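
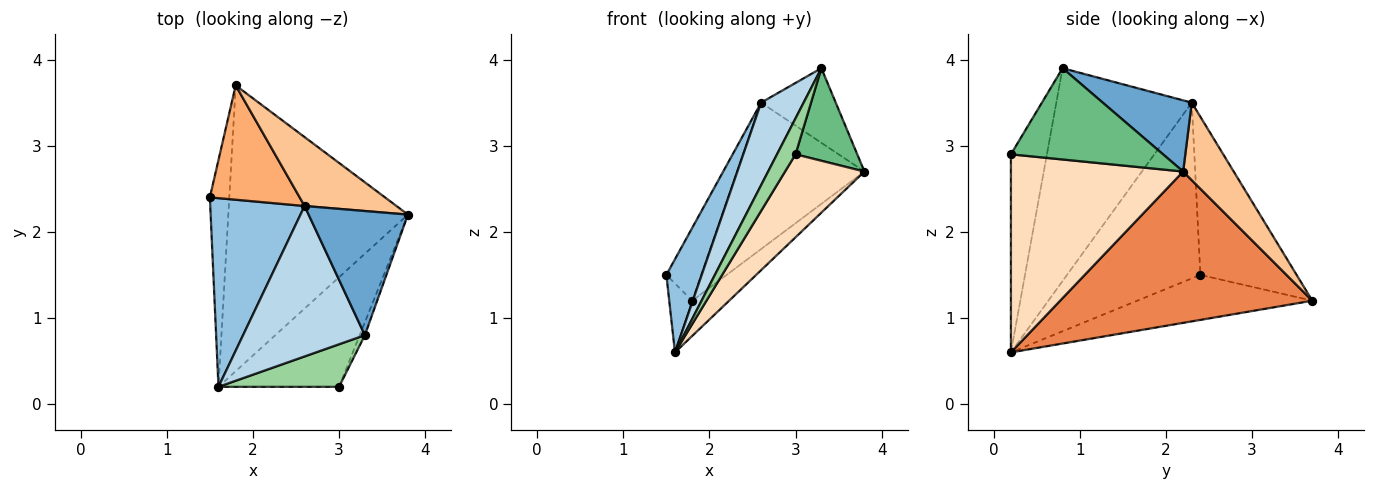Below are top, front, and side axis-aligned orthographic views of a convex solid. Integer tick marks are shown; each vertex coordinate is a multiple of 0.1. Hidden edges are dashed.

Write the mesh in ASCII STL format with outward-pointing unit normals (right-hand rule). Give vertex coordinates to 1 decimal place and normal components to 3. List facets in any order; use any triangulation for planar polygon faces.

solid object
 facet normal 0.523 0.439 0.730
  outer loop
   vertex 2.6 2.3 3.5
   vertex 3.3 0.8 3.9
   vertex 3.8 2.2 2.7
  endloop
 endfacet
 facet normal -0.858 -0.227 0.461
  outer loop
   vertex 2.6 2.3 3.5
   vertex 1.5 2.4 1.5
   vertex 1.6 0.2 0.6
  endloop
 endfacet
 facet normal -0.837 -0.263 0.479
  outer loop
   vertex 2.6 2.3 3.5
   vertex 1.6 0.2 0.6
   vertex 3.3 0.8 3.9
  endloop
 endfacet
 facet normal -0.912 0.120 -0.393
  outer loop
   vertex 1.8 3.7 1.2
   vertex 1.6 0.2 0.6
   vertex 1.5 2.4 1.5
  endloop
 endfacet
 facet normal 0.641 0.094 -0.761
  outer loop
   vertex 1.8 3.7 1.2
   vertex 3.8 2.2 2.7
   vertex 1.6 0.2 0.6
  endloop
 endfacet
 facet normal -0.829 0.300 0.471
  outer loop
   vertex 1.8 3.7 1.2
   vertex 1.5 2.4 1.5
   vertex 2.6 2.3 3.5
  endloop
 endfacet
 facet normal 0.338 0.852 0.401
  outer loop
   vertex 1.8 3.7 1.2
   vertex 2.6 2.3 3.5
   vertex 3.8 2.2 2.7
  endloop
 endfacet
 facet normal 0.795 -0.366 -0.484
  outer loop
   vertex 3.0 0.2 2.9
   vertex 1.6 0.2 0.6
   vertex 3.8 2.2 2.7
  endloop
 endfacet
 facet normal 0.925 -0.375 -0.052
  outer loop
   vertex 3.0 0.2 2.9
   vertex 3.8 2.2 2.7
   vertex 3.3 0.8 3.9
  endloop
 endfacet
 facet normal -0.782 -0.402 0.476
  outer loop
   vertex 3.0 0.2 2.9
   vertex 3.3 0.8 3.9
   vertex 1.6 0.2 0.6
  endloop
 endfacet
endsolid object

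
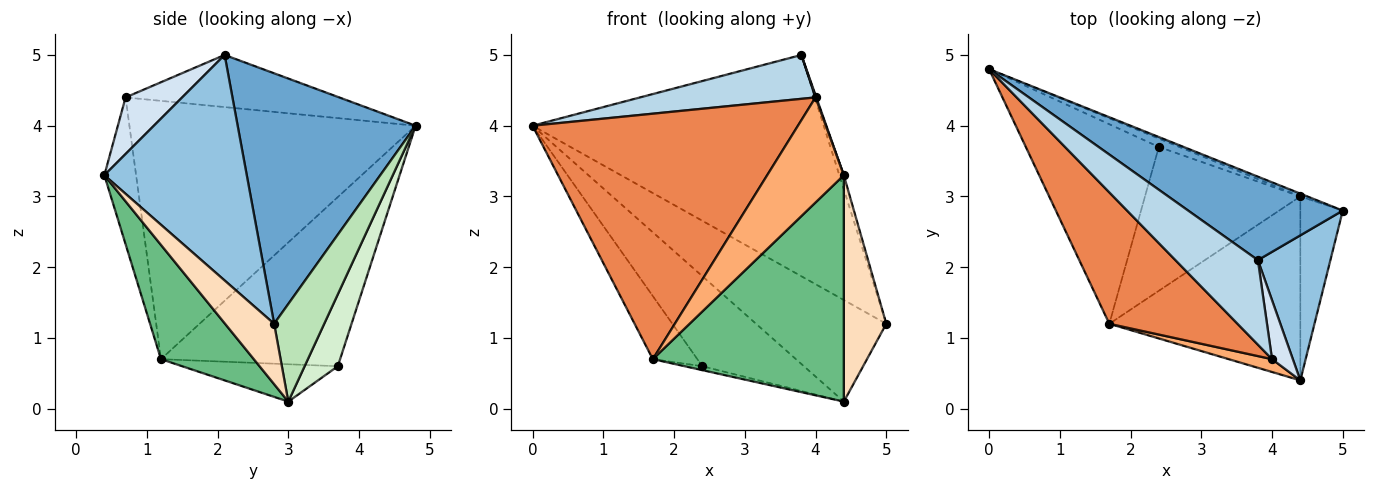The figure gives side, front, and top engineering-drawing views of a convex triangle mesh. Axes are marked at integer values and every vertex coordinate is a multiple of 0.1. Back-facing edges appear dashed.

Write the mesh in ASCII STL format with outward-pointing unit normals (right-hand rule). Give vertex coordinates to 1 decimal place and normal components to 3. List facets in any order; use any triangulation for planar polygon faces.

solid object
 facet normal 0.496 0.812 0.306
  outer loop
   vertex 3.8 2.1 5.0
   vertex 5.0 2.8 1.2
   vertex 0.0 4.8 4.0
  endloop
 endfacet
 facet normal 0.952 0.030 0.306
  outer loop
   vertex 3.8 2.1 5.0
   vertex 4.4 0.4 3.3
   vertex 5.0 2.8 1.2
  endloop
 endfacet
 facet normal -0.489 -0.402 0.774
  outer loop
   vertex 4.0 0.7 4.4
   vertex 3.8 2.1 5.0
   vertex 0.0 4.8 4.0
  endloop
 endfacet
 facet normal 0.938 -0.014 0.345
  outer loop
   vertex 4.0 0.7 4.4
   vertex 4.4 0.4 3.3
   vertex 3.8 2.1 5.0
  endloop
 endfacet
 facet normal -0.689 -0.639 0.342
  outer loop
   vertex 4.0 0.7 4.4
   vertex 0.0 4.8 4.0
   vertex 1.7 1.2 0.7
  endloop
 endfacet
 facet normal -0.380 -0.918 0.112
  outer loop
   vertex 4.0 0.7 4.4
   vertex 1.7 1.2 0.7
   vertex 4.4 0.4 3.3
  endloop
 endfacet
 facet normal -0.772 0.192 -0.607
  outer loop
   vertex 2.4 3.7 0.6
   vertex 1.7 1.2 0.7
   vertex 0.0 4.8 4.0
  endloop
 endfacet
 facet normal 0.668 -0.578 -0.469
  outer loop
   vertex 4.4 3.0 0.1
   vertex 5.0 2.8 1.2
   vertex 4.4 0.4 3.3
  endloop
 endfacet
 facet normal 0.353 -0.726 -0.590
  outer loop
   vertex 4.4 3.0 0.1
   vertex 4.4 0.4 3.3
   vertex 1.7 1.2 0.7
  endloop
 endfacet
 facet normal -0.234 0.027 -0.972
  outer loop
   vertex 4.4 3.0 0.1
   vertex 1.7 1.2 0.7
   vertex 2.4 3.7 0.6
  endloop
 endfacet
 facet normal 0.359 0.933 -0.026
  outer loop
   vertex 4.4 3.0 0.1
   vertex 0.0 4.8 4.0
   vertex 5.0 2.8 1.2
  endloop
 endfacet
 facet normal 0.309 0.947 -0.088
  outer loop
   vertex 4.4 3.0 0.1
   vertex 2.4 3.7 0.6
   vertex 0.0 4.8 4.0
  endloop
 endfacet
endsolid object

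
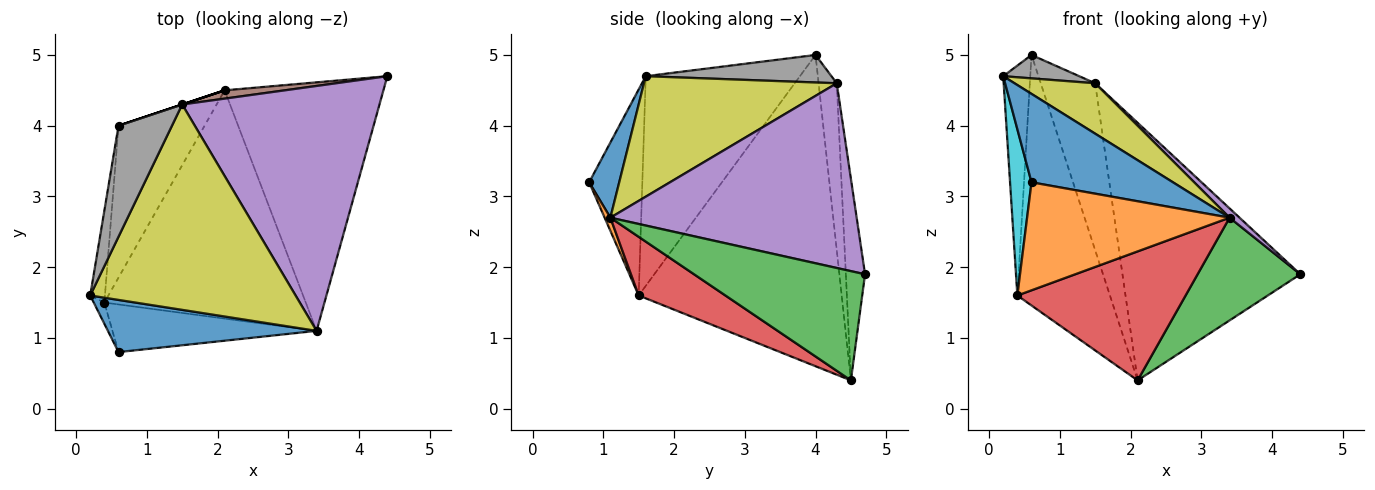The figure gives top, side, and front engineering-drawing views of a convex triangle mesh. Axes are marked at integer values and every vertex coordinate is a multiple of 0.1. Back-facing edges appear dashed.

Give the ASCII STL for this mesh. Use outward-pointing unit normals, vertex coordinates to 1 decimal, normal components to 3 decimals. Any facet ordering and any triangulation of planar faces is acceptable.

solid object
 facet normal -0.983 0.172 -0.069
  outer loop
   vertex 0.4 1.5 1.6
   vertex 0.2 1.6 4.7
   vertex 0.6 4.0 5.0
  endloop
 endfacet
 facet normal -0.882 0.402 -0.244
  outer loop
   vertex 0.4 1.5 1.6
   vertex 0.6 4.0 5.0
   vertex 2.1 4.5 0.4
  endloop
 endfacet
 facet normal 0.537 -0.322 -0.780
  outer loop
   vertex 3.4 1.1 2.7
   vertex 2.1 4.5 0.4
   vertex 4.4 4.7 1.9
  endloop
 endfacet
 facet normal 0.246 -0.477 -0.844
  outer loop
   vertex 3.4 1.1 2.7
   vertex 0.4 1.5 1.6
   vertex 2.1 4.5 0.4
  endloop
 endfacet
 facet normal 0.683 -0.028 0.730
  outer loop
   vertex 1.5 4.3 4.6
   vertex 3.4 1.1 2.7
   vertex 4.4 4.7 1.9
  endloop
 endfacet
 facet normal -0.107 0.994 0.032
  outer loop
   vertex 1.5 4.3 4.6
   vertex 4.4 4.7 1.9
   vertex 2.1 4.5 0.4
  endloop
 endfacet
 facet normal -0.316 0.949 0.000
  outer loop
   vertex 1.5 4.3 4.6
   vertex 2.1 4.5 0.4
   vertex 0.6 4.0 5.0
  endloop
 endfacet
 facet normal 0.450 -0.184 0.874
  outer loop
   vertex 1.5 4.3 4.6
   vertex 0.6 4.0 5.0
   vertex 0.2 1.6 4.7
  endloop
 endfacet
 facet normal 0.495 -0.207 0.844
  outer loop
   vertex 1.5 4.3 4.6
   vertex 0.2 1.6 4.7
   vertex 3.4 1.1 2.7
  endloop
 endfacet
 facet normal -0.926 -0.374 -0.048
  outer loop
   vertex 0.6 0.8 3.2
   vertex 0.2 1.6 4.7
   vertex 0.4 1.5 1.6
  endloop
 endfacet
 facet normal 0.180 -0.847 0.500
  outer loop
   vertex 0.6 0.8 3.2
   vertex 3.4 1.1 2.7
   vertex 0.2 1.6 4.7
  endloop
 endfacet
 facet normal 0.026 -0.915 -0.403
  outer loop
   vertex 0.6 0.8 3.2
   vertex 0.4 1.5 1.6
   vertex 3.4 1.1 2.7
  endloop
 endfacet
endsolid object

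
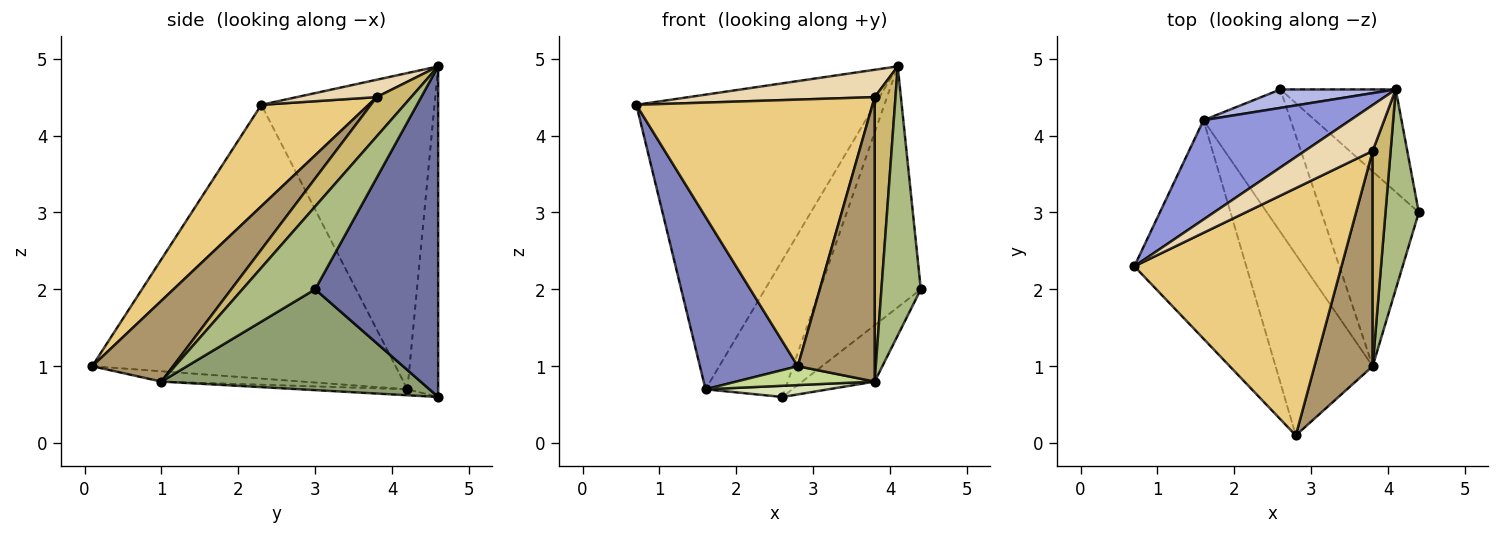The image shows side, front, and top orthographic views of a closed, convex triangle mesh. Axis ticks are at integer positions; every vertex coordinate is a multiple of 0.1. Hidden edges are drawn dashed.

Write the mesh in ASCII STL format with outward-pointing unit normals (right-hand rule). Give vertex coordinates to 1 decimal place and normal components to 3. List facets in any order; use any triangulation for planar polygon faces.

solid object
 facet normal 0.747 0.612 -0.260
  outer loop
   vertex 4.1 4.6 4.9
   vertex 4.4 3.0 2.0
   vertex 2.6 4.6 0.6
  endloop
 endfacet
 facet normal -0.887 -0.286 -0.363
  outer loop
   vertex 1.6 4.2 0.7
   vertex 2.8 0.1 1.0
   vertex 0.7 2.3 4.4
  endloop
 endfacet
 facet normal -0.567 0.781 0.263
  outer loop
   vertex 1.6 4.2 0.7
   vertex 0.7 2.3 4.4
   vertex 4.1 4.6 4.9
  endloop
 endfacet
 facet normal -0.358 0.925 0.125
  outer loop
   vertex 1.6 4.2 0.7
   vertex 4.1 4.6 4.9
   vertex 2.6 4.6 0.6
  endloop
 endfacet
 facet normal 0.705 0.197 -0.681
  outer loop
   vertex 3.8 1.0 0.8
   vertex 2.6 4.6 0.6
   vertex 4.4 3.0 2.0
  endloop
 endfacet
 facet normal 0.829 -0.449 0.333
  outer loop
   vertex 3.8 1.0 0.8
   vertex 4.4 3.0 2.0
   vertex 4.1 4.6 4.9
  endloop
 endfacet
 facet normal -0.105 -0.103 -0.989
  outer loop
   vertex 3.8 1.0 0.8
   vertex 2.8 0.1 1.0
   vertex 1.6 4.2 0.7
  endloop
 endfacet
 facet normal -0.068 -0.078 -0.995
  outer loop
   vertex 3.8 1.0 0.8
   vertex 1.6 4.2 0.7
   vertex 2.6 4.6 0.6
  endloop
 endfacet
 facet normal 0.642 -0.611 0.462
  outer loop
   vertex 3.8 3.8 4.5
   vertex 2.8 0.1 1.0
   vertex 3.8 1.0 0.8
  endloop
 endfacet
 facet normal 0.797 -0.481 0.364
  outer loop
   vertex 3.8 3.8 4.5
   vertex 3.8 1.0 0.8
   vertex 4.1 4.6 4.9
  endloop
 endfacet
 facet normal 0.316 -0.696 0.645
  outer loop
   vertex 3.8 3.8 4.5
   vertex 0.7 2.3 4.4
   vertex 2.8 0.1 1.0
  endloop
 endfacet
 facet normal 0.215 -0.500 0.839
  outer loop
   vertex 3.8 3.8 4.5
   vertex 4.1 4.6 4.9
   vertex 0.7 2.3 4.4
  endloop
 endfacet
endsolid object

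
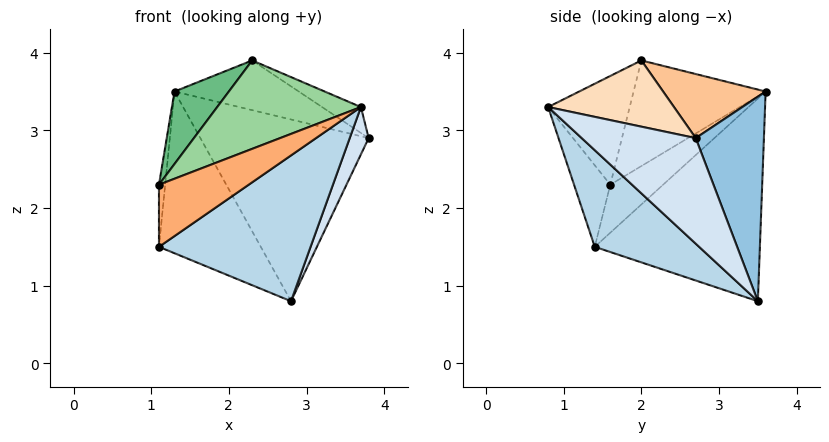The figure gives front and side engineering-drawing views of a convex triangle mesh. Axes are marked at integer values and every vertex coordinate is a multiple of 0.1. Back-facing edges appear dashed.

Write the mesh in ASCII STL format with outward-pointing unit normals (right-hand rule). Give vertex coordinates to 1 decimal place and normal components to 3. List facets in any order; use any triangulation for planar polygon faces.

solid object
 facet normal -0.764 0.471 -0.442
  outer loop
   vertex 2.8 3.5 0.8
   vertex 1.1 1.4 1.5
   vertex 1.3 3.6 3.5
  endloop
 endfacet
 facet normal 0.370 0.913 0.172
  outer loop
   vertex 2.8 3.5 0.8
   vertex 1.3 3.6 3.5
   vertex 3.8 2.7 2.9
  endloop
 endfacet
 facet normal 0.383 -0.556 -0.738
  outer loop
   vertex 3.7 0.8 3.3
   vertex 1.1 1.4 1.5
   vertex 2.8 3.5 0.8
  endloop
 endfacet
 facet normal 0.871 -0.145 -0.470
  outer loop
   vertex 3.7 0.8 3.3
   vertex 2.8 3.5 0.8
   vertex 3.8 2.7 2.9
  endloop
 endfacet
 facet normal -0.993 0.117 -0.029
  outer loop
   vertex 1.1 1.6 2.3
   vertex 1.3 3.6 3.5
   vertex 1.1 1.4 1.5
  endloop
 endfacet
 facet normal -0.365 -0.903 0.226
  outer loop
   vertex 1.1 1.6 2.3
   vertex 1.1 1.4 1.5
   vertex 3.7 0.8 3.3
  endloop
 endfacet
 facet normal 0.354 0.429 0.831
  outer loop
   vertex 2.3 2.0 3.9
   vertex 3.8 2.7 2.9
   vertex 1.3 3.6 3.5
  endloop
 endfacet
 facet normal 0.498 0.154 0.854
  outer loop
   vertex 2.3 2.0 3.9
   vertex 3.7 0.8 3.3
   vertex 3.8 2.7 2.9
  endloop
 endfacet
 facet normal -0.726 -0.299 0.619
  outer loop
   vertex 2.3 2.0 3.9
   vertex 1.3 3.6 3.5
   vertex 1.1 1.6 2.3
  endloop
 endfacet
 facet normal -0.426 -0.750 0.507
  outer loop
   vertex 2.3 2.0 3.9
   vertex 1.1 1.6 2.3
   vertex 3.7 0.8 3.3
  endloop
 endfacet
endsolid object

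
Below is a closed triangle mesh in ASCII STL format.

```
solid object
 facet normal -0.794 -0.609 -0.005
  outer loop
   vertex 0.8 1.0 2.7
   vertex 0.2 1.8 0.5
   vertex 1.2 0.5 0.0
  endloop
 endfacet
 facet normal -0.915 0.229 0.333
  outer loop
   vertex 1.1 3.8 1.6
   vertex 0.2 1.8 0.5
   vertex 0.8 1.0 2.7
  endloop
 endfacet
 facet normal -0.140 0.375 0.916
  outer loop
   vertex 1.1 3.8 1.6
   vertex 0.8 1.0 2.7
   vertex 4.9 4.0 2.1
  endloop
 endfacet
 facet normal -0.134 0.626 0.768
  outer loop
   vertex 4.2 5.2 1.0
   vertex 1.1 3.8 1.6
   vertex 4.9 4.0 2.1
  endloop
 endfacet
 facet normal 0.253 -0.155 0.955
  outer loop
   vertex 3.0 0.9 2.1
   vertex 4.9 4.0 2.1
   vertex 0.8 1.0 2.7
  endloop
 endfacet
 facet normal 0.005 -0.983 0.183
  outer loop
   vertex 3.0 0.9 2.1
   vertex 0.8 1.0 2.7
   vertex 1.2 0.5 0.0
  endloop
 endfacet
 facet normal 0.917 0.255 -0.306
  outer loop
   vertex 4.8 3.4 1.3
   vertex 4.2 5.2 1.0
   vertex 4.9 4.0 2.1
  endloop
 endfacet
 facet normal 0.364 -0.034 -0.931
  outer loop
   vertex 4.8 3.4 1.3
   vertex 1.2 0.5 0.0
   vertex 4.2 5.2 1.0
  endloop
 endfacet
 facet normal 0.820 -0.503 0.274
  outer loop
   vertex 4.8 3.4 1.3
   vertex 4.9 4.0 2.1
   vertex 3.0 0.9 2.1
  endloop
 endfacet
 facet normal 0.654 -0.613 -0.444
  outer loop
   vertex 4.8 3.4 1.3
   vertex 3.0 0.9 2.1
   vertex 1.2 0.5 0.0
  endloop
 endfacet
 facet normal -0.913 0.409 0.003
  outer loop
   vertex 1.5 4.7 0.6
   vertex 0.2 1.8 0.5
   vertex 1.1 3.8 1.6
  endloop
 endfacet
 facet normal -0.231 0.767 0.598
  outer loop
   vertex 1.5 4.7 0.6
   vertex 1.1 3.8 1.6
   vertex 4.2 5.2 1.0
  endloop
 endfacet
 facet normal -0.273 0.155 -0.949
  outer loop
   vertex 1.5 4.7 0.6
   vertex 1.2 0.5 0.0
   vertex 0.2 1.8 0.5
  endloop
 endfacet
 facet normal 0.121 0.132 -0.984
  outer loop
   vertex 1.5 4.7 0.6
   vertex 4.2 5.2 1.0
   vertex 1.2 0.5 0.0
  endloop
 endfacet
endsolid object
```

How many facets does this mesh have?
14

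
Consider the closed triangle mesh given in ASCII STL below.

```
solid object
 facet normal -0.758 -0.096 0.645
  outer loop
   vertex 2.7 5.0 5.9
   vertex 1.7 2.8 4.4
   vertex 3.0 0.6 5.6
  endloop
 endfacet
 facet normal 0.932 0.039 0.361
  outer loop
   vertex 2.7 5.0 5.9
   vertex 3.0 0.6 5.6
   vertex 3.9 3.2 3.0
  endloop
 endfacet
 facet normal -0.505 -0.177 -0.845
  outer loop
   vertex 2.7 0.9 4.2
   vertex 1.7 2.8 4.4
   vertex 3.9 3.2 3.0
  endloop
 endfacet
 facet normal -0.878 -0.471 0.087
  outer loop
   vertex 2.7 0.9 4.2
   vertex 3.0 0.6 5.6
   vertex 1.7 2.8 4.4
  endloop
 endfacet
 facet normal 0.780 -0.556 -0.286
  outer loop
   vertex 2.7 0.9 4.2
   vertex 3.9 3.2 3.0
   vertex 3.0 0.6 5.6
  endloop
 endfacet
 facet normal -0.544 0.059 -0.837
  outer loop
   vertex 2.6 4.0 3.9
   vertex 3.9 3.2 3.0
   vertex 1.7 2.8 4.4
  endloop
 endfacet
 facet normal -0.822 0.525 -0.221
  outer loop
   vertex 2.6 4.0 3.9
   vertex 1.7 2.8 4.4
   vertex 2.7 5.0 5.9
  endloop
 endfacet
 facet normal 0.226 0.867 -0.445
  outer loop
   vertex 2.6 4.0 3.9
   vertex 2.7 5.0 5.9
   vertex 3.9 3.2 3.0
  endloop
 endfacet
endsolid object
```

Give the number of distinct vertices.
6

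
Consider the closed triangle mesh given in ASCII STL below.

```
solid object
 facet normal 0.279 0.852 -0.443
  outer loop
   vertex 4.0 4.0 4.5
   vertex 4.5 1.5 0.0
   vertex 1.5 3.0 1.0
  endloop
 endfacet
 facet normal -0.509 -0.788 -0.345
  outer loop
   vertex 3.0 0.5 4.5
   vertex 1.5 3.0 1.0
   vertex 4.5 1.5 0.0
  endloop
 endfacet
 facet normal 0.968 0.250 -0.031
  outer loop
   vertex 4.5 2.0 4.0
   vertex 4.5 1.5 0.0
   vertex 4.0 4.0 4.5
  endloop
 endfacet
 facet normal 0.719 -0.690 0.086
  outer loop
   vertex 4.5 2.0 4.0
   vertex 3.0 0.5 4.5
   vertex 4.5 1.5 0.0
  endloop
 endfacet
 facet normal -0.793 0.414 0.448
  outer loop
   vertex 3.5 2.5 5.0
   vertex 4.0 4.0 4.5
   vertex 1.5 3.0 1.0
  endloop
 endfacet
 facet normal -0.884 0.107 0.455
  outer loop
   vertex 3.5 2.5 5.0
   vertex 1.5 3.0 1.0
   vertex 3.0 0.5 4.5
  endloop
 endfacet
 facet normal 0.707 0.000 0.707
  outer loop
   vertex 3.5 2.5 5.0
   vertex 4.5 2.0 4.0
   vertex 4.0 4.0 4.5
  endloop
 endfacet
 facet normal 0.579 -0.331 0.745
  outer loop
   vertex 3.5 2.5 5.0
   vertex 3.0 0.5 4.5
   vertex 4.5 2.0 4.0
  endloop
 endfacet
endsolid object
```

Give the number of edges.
12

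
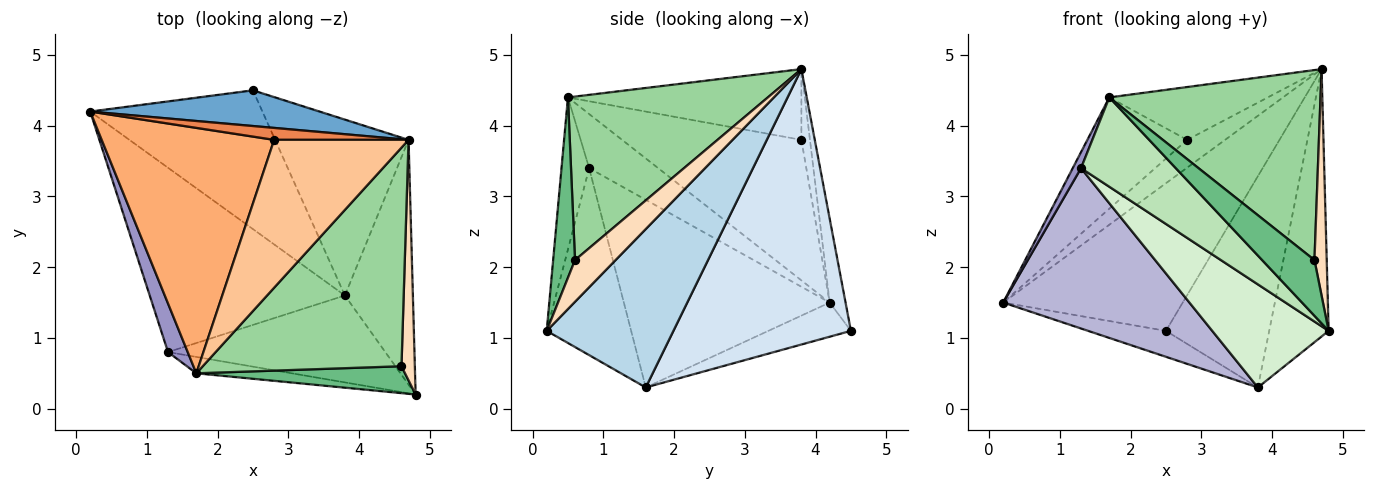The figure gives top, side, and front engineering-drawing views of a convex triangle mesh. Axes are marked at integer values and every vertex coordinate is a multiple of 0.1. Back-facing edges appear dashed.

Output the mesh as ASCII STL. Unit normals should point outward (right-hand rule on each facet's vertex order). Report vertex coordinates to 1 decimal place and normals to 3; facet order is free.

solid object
 facet normal -0.086 0.968 0.234
  outer loop
   vertex 2.5 4.5 1.1
   vertex 0.2 4.2 1.5
   vertex 4.7 3.8 4.8
  endloop
 endfacet
 facet normal -0.191 0.180 -0.965
  outer loop
   vertex 3.8 1.6 0.3
   vertex 0.2 4.2 1.5
   vertex 2.5 4.5 1.1
  endloop
 endfacet
 facet normal 0.844 0.396 -0.362
  outer loop
   vertex 3.8 1.6 0.3
   vertex 4.7 3.8 4.8
   vertex 4.8 0.2 1.1
  endloop
 endfacet
 facet normal 0.797 0.464 -0.386
  outer loop
   vertex 3.8 1.6 0.3
   vertex 2.5 4.5 1.1
   vertex 4.7 3.8 4.8
  endloop
 endfacet
 facet normal -0.203 0.900 0.386
  outer loop
   vertex 2.8 3.8 3.8
   vertex 4.7 3.8 4.8
   vertex 0.2 4.2 1.5
  endloop
 endfacet
 facet normal -0.596 0.332 0.731
  outer loop
   vertex 2.8 3.8 3.8
   vertex 0.2 4.2 1.5
   vertex 1.7 0.5 4.4
  endloop
 endfacet
 facet normal -0.444 0.301 0.844
  outer loop
   vertex 2.8 3.8 3.8
   vertex 1.7 0.5 4.4
   vertex 4.7 3.8 4.8
  endloop
 endfacet
 facet normal 0.915 -0.276 0.294
  outer loop
   vertex 4.6 0.6 2.1
   vertex 4.8 0.2 1.1
   vertex 4.7 3.8 4.8
  endloop
 endfacet
 facet normal 0.352 -0.843 0.407
  outer loop
   vertex 4.6 0.6 2.1
   vertex 1.7 0.5 4.4
   vertex 4.8 0.2 1.1
  endloop
 endfacet
 facet normal 0.528 -0.557 0.641
  outer loop
   vertex 4.6 0.6 2.1
   vertex 4.7 3.8 4.8
   vertex 1.7 0.5 4.4
  endloop
 endfacet
 facet normal -0.276 -0.945 -0.173
  outer loop
   vertex 1.3 0.8 3.4
   vertex 4.8 0.2 1.1
   vertex 1.7 0.5 4.4
  endloop
 endfacet
 facet normal -0.485 -0.669 -0.564
  outer loop
   vertex 1.3 0.8 3.4
   vertex 3.8 1.6 0.3
   vertex 4.8 0.2 1.1
  endloop
 endfacet
 facet normal -0.934 -0.112 0.340
  outer loop
   vertex 1.3 0.8 3.4
   vertex 1.7 0.5 4.4
   vertex 0.2 4.2 1.5
  endloop
 endfacet
 facet normal -0.587 -0.531 -0.611
  outer loop
   vertex 1.3 0.8 3.4
   vertex 0.2 4.2 1.5
   vertex 3.8 1.6 0.3
  endloop
 endfacet
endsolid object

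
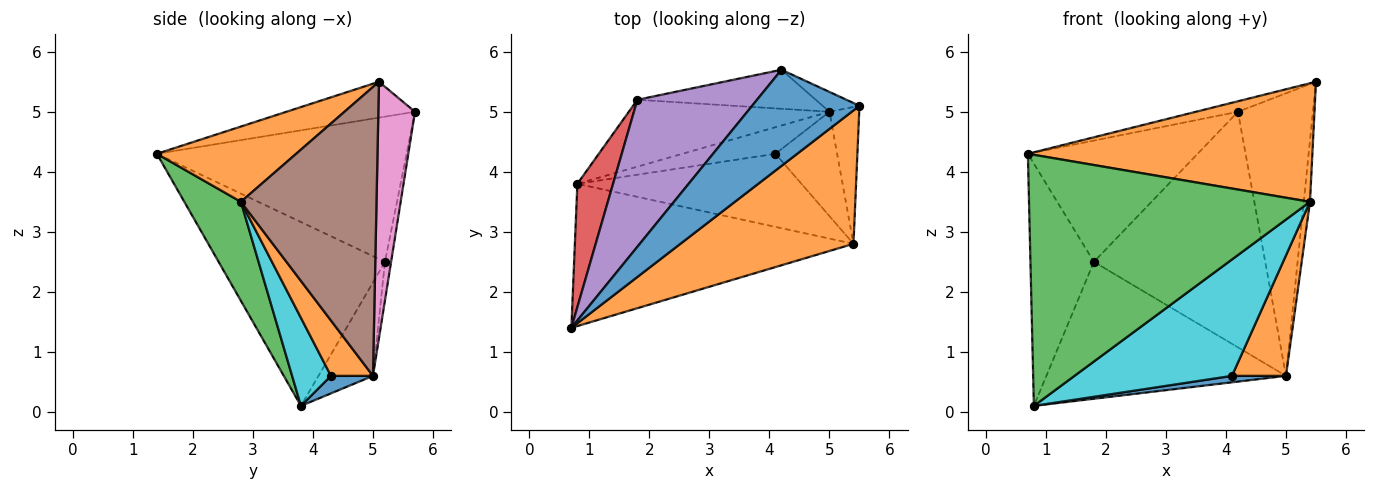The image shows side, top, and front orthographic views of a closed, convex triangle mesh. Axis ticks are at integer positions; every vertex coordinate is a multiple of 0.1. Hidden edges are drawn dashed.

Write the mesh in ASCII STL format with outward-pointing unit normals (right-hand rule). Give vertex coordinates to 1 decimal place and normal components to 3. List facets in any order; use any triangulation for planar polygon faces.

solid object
 facet normal -0.315 0.103 0.943
  outer loop
   vertex 4.2 5.7 5.0
   vertex 0.7 1.4 4.3
   vertex 5.5 5.1 5.5
  endloop
 endfacet
 facet normal 0.309 -0.632 0.711
  outer loop
   vertex 5.4 2.8 3.5
   vertex 5.5 5.1 5.5
   vertex 0.7 1.4 4.3
  endloop
 endfacet
 facet normal 0.173 -0.857 -0.486
  outer loop
   vertex 5.4 2.8 3.5
   vertex 0.7 1.4 4.3
   vertex 0.8 3.8 0.1
  endloop
 endfacet
 facet normal -0.919 0.351 0.178
  outer loop
   vertex 1.8 5.2 2.5
   vertex 0.8 3.8 0.1
   vertex 0.7 1.4 4.3
  endloop
 endfacet
 facet normal -0.683 0.465 0.563
  outer loop
   vertex 1.8 5.2 2.5
   vertex 0.7 1.4 4.3
   vertex 4.2 5.7 5.0
  endloop
 endfacet
 facet normal 0.994 0.046 -0.102
  outer loop
   vertex 5.0 5.0 0.6
   vertex 5.5 5.1 5.5
   vertex 5.4 2.8 3.5
  endloop
 endfacet
 facet normal 0.438 0.897 -0.063
  outer loop
   vertex 5.0 5.0 0.6
   vertex 4.2 5.7 5.0
   vertex 5.5 5.1 5.5
  endloop
 endfacet
 facet normal -0.200 0.880 -0.430
  outer loop
   vertex 5.0 5.0 0.6
   vertex 0.8 3.8 0.1
   vertex 1.8 5.2 2.5
  endloop
 endfacet
 facet normal -0.035 0.986 -0.163
  outer loop
   vertex 5.0 5.0 0.6
   vertex 1.8 5.2 2.5
   vertex 4.2 5.7 5.0
  endloop
 endfacet
 facet normal 0.204 -0.829 -0.520
  outer loop
   vertex 4.1 4.3 0.6
   vertex 5.4 2.8 3.5
   vertex 0.8 3.8 0.1
  endloop
 endfacet
 facet normal 0.180 -0.231 -0.956
  outer loop
   vertex 4.1 4.3 0.6
   vertex 0.8 3.8 0.1
   vertex 5.0 5.0 0.6
  endloop
 endfacet
 facet normal 0.507 -0.652 -0.564
  outer loop
   vertex 4.1 4.3 0.6
   vertex 5.0 5.0 0.6
   vertex 5.4 2.8 3.5
  endloop
 endfacet
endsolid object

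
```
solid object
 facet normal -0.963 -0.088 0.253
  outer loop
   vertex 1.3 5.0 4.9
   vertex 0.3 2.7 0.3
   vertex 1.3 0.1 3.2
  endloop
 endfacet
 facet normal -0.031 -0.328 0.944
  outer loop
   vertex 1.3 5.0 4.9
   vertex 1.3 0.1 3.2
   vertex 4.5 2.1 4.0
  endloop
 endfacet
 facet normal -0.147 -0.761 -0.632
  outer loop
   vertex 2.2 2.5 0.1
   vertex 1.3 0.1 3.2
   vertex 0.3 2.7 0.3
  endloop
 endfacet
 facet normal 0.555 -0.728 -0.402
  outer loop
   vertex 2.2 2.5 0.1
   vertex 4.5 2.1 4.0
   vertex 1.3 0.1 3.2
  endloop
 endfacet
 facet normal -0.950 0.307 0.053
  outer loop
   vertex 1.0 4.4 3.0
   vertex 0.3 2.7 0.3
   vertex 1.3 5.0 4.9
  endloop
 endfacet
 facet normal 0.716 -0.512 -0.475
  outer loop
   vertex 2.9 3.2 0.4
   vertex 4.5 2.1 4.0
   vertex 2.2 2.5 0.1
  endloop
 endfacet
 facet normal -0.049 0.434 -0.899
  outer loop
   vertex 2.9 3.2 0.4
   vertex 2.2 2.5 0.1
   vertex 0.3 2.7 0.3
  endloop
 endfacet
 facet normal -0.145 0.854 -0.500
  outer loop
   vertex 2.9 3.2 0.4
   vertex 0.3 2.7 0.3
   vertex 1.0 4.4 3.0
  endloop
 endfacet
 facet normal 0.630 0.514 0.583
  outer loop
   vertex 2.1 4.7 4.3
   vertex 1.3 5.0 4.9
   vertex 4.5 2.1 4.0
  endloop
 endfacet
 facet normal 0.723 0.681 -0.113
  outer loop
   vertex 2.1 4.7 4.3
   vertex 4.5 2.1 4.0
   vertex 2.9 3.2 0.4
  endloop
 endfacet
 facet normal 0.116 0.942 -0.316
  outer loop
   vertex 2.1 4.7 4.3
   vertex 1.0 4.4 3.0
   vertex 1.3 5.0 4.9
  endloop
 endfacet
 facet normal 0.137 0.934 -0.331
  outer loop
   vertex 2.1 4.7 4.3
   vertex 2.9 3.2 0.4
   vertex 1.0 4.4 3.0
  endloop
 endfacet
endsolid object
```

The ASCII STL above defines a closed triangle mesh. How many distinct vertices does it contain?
8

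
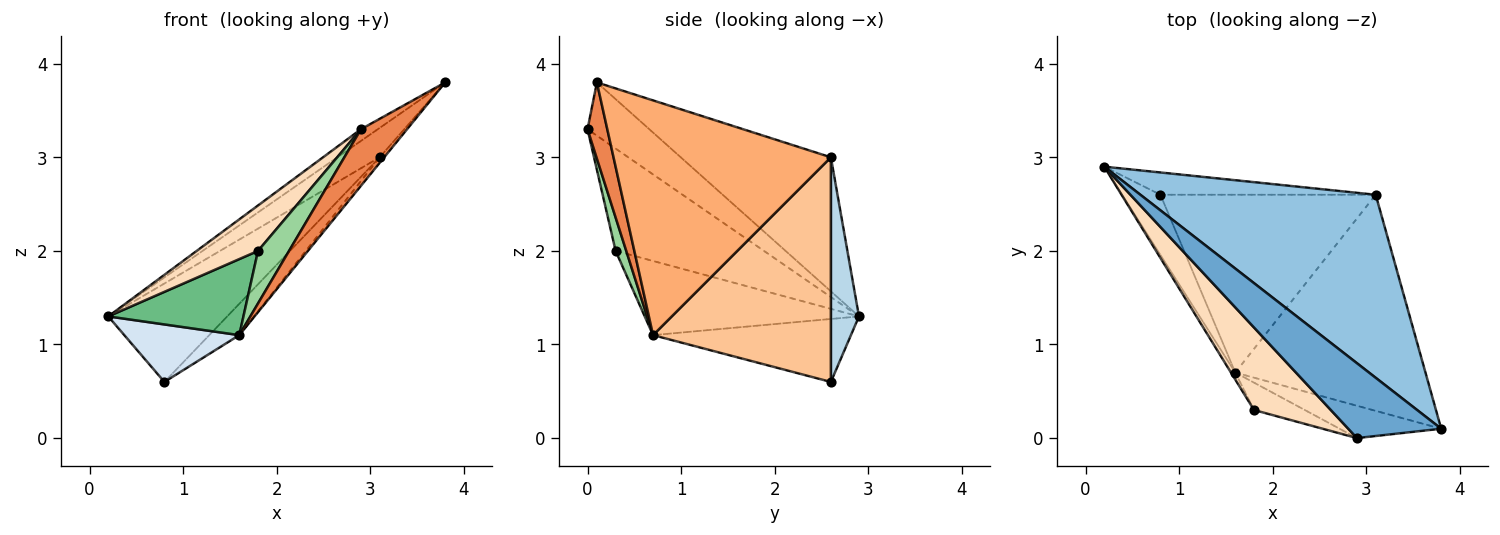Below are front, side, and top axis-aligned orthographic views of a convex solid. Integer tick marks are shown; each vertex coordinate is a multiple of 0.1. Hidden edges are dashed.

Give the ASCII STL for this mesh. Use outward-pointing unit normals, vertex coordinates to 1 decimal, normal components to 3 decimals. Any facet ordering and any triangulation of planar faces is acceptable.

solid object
 facet normal -0.493 0.134 0.860
  outer loop
   vertex 2.9 0.0 3.3
   vertex 3.8 0.1 3.8
   vertex 0.2 2.9 1.3
  endloop
 endfacet
 facet normal -0.490 0.138 0.861
  outer loop
   vertex 3.1 2.6 3.0
   vertex 0.2 2.9 1.3
   vertex 3.8 0.1 3.8
  endloop
 endfacet
 facet normal 0.224 0.950 -0.215
  outer loop
   vertex 3.1 2.6 3.0
   vertex 0.8 2.6 0.6
   vertex 0.2 2.9 1.3
  endloop
 endfacet
 facet normal -0.765 -0.445 -0.465
  outer loop
   vertex 1.6 0.7 1.1
   vertex 0.2 2.9 1.3
   vertex 0.8 2.6 0.6
  endloop
 endfacet
 facet normal 0.349 -0.814 -0.465
  outer loop
   vertex 1.6 0.7 1.1
   vertex 3.8 0.1 3.8
   vertex 2.9 0.0 3.3
  endloop
 endfacet
 facet normal 0.777 0.016 -0.629
  outer loop
   vertex 1.6 0.7 1.1
   vertex 3.1 2.6 3.0
   vertex 3.8 0.1 3.8
  endloop
 endfacet
 facet normal 0.717 0.121 -0.687
  outer loop
   vertex 1.6 0.7 1.1
   vertex 0.8 2.6 0.6
   vertex 3.1 2.6 3.0
  endloop
 endfacet
 facet normal -0.759 -0.314 0.570
  outer loop
   vertex 1.8 0.3 2.0
   vertex 2.9 0.0 3.3
   vertex 0.2 2.9 1.3
  endloop
 endfacet
 facet normal -0.845 -0.533 -0.049
  outer loop
   vertex 1.8 0.3 2.0
   vertex 0.2 2.9 1.3
   vertex 1.6 0.7 1.1
  endloop
 endfacet
 facet normal 0.291 -0.849 -0.442
  outer loop
   vertex 1.8 0.3 2.0
   vertex 1.6 0.7 1.1
   vertex 2.9 0.0 3.3
  endloop
 endfacet
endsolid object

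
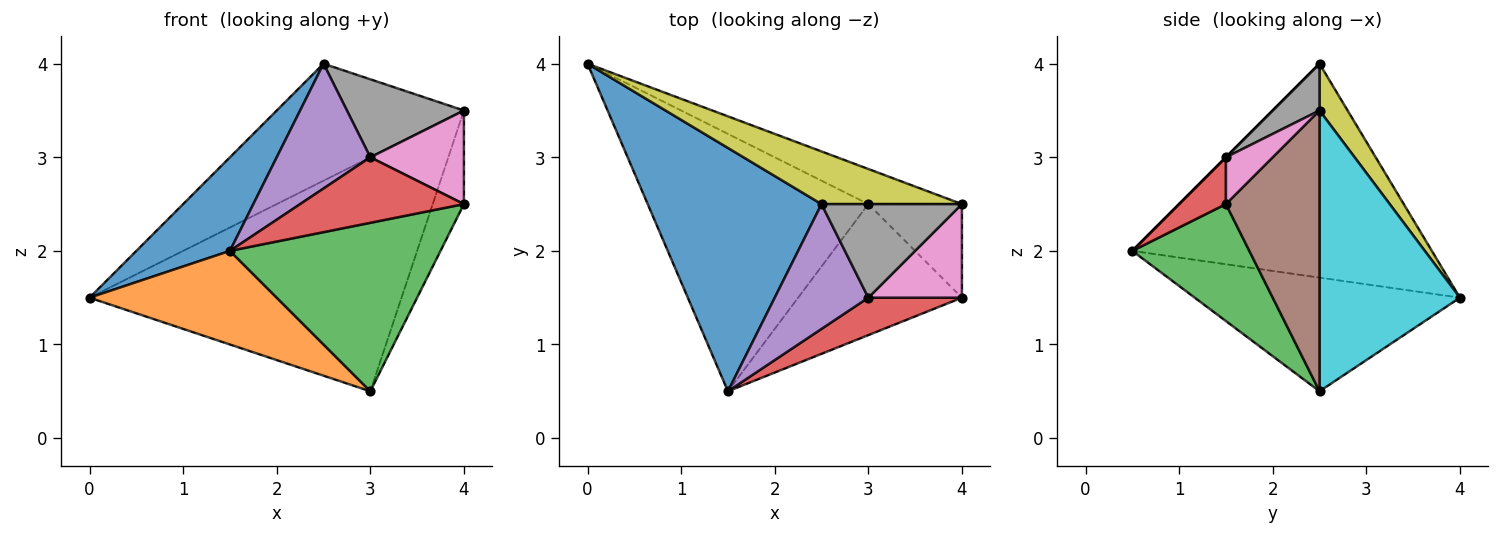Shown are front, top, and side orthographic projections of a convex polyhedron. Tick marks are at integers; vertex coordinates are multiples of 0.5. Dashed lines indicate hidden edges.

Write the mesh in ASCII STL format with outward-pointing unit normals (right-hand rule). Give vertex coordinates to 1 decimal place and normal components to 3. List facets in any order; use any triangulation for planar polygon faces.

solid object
 facet normal -0.754 -0.236 0.613
  outer loop
   vertex 2.5 2.5 4.0
   vertex 0.0 4.0 1.5
   vertex 1.5 0.5 2.0
  endloop
 endfacet
 facet normal -0.436 -0.308 -0.846
  outer loop
   vertex 3.0 2.5 0.5
   vertex 1.5 0.5 2.0
   vertex 0.0 4.0 1.5
  endloop
 endfacet
 facet normal 0.402 -0.723 -0.562
  outer loop
   vertex 3.0 2.5 0.5
   vertex 4.0 1.5 2.5
   vertex 1.5 0.5 2.0
  endloop
 endfacet
 facet normal 0.241 -0.843 0.482
  outer loop
   vertex 3.0 1.5 3.0
   vertex 1.5 0.5 2.0
   vertex 4.0 1.5 2.5
  endloop
 endfacet
 facet normal 0.000 -0.707 0.707
  outer loop
   vertex 3.0 1.5 3.0
   vertex 2.5 2.5 4.0
   vertex 1.5 0.5 2.0
  endloop
 endfacet
 facet normal 0.905 0.302 -0.302
  outer loop
   vertex 4.0 2.5 3.5
   vertex 4.0 1.5 2.5
   vertex 3.0 2.5 0.5
  endloop
 endfacet
 facet normal 0.333 -0.667 0.667
  outer loop
   vertex 4.0 2.5 3.5
   vertex 3.0 1.5 3.0
   vertex 4.0 1.5 2.5
  endloop
 endfacet
 facet normal 0.248 -0.620 0.744
  outer loop
   vertex 4.0 2.5 3.5
   vertex 2.5 2.5 4.0
   vertex 3.0 1.5 3.0
  endloop
 endfacet
 facet normal 0.136 0.904 0.407
  outer loop
   vertex 4.0 2.5 3.5
   vertex 0.0 4.0 1.5
   vertex 2.5 2.5 4.0
  endloop
 endfacet
 facet normal 0.407 0.904 -0.136
  outer loop
   vertex 4.0 2.5 3.5
   vertex 3.0 2.5 0.5
   vertex 0.0 4.0 1.5
  endloop
 endfacet
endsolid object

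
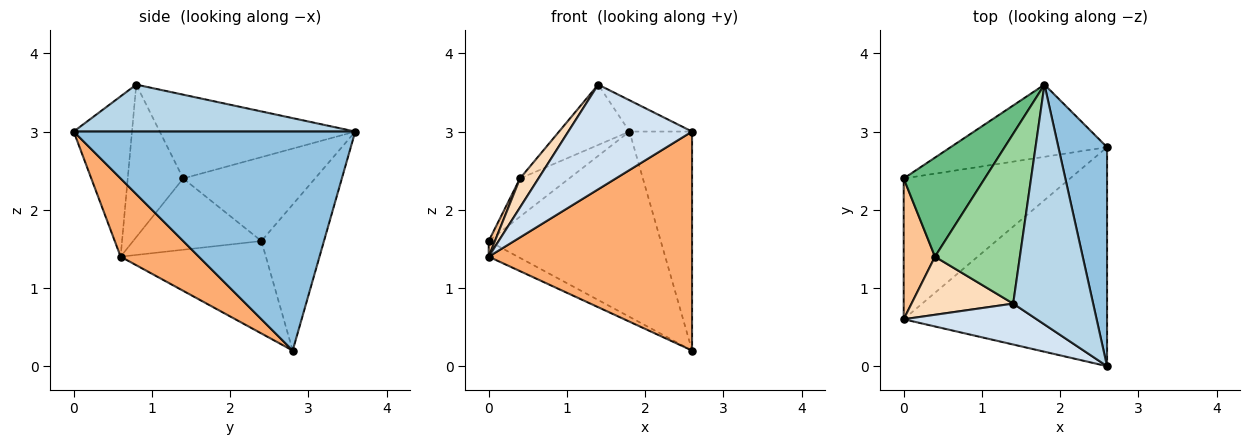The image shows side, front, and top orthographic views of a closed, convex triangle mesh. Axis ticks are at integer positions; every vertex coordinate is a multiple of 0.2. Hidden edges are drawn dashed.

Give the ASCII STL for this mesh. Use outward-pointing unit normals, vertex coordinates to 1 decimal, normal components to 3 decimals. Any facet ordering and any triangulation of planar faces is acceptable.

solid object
 facet normal -0.321 0.882 -0.344
  outer loop
   vertex 2.6 2.8 0.2
   vertex 0.0 2.4 1.6
   vertex 1.8 3.6 3.0
  endloop
 endfacet
 facet normal 0.954 0.212 0.212
  outer loop
   vertex 2.6 2.8 0.2
   vertex 1.8 3.6 3.0
   vertex 2.6 0.0 3.0
  endloop
 endfacet
 facet normal 0.503 0.112 0.857
  outer loop
   vertex 1.4 0.8 3.6
   vertex 2.6 0.0 3.0
   vertex 1.8 3.6 3.0
  endloop
 endfacet
 facet normal -0.402 -0.853 0.333
  outer loop
   vertex 0.0 0.6 1.4
   vertex 2.6 0.0 3.0
   vertex 1.4 0.8 3.6
  endloop
 endfacet
 facet normal -0.483 0.097 -0.870
  outer loop
   vertex 0.0 0.6 1.4
   vertex 0.0 2.4 1.6
   vertex 2.6 2.8 0.2
  endloop
 endfacet
 facet normal 0.262 -0.682 -0.682
  outer loop
   vertex 0.0 0.6 1.4
   vertex 2.6 2.8 0.2
   vertex 2.6 0.0 3.0
  endloop
 endfacet
 facet normal -0.915 -0.045 0.402
  outer loop
   vertex 0.4 1.4 2.4
   vertex 0.0 2.4 1.6
   vertex 0.0 0.6 1.4
  endloop
 endfacet
 facet normal -0.802 -0.267 0.535
  outer loop
   vertex 0.4 1.4 2.4
   vertex 0.0 0.6 1.4
   vertex 1.4 0.8 3.6
  endloop
 endfacet
 facet normal -0.695 0.259 0.671
  outer loop
   vertex 0.4 1.4 2.4
   vertex 1.8 3.6 3.0
   vertex 0.0 2.4 1.6
  endloop
 endfacet
 facet normal -0.681 0.245 0.690
  outer loop
   vertex 0.4 1.4 2.4
   vertex 1.4 0.8 3.6
   vertex 1.8 3.6 3.0
  endloop
 endfacet
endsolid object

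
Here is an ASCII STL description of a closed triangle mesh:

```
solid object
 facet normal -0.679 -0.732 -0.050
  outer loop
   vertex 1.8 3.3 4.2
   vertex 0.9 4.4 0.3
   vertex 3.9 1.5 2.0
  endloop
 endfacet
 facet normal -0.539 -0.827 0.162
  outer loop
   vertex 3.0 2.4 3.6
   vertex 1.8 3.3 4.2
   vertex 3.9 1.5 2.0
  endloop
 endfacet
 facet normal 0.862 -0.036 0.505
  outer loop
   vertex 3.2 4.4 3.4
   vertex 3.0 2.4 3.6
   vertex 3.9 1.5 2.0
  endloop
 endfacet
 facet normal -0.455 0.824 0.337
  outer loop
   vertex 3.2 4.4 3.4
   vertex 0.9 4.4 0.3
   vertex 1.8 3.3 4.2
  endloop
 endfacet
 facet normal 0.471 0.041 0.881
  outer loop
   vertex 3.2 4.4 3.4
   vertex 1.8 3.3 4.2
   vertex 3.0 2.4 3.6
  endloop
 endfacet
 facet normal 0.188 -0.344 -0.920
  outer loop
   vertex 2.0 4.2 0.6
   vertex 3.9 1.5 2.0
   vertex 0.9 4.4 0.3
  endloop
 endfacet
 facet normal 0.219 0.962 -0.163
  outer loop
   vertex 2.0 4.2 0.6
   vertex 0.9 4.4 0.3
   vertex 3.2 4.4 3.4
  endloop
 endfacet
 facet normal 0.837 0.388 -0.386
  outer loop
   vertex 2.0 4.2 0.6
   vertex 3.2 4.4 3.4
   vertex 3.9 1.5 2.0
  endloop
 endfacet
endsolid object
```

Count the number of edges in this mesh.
12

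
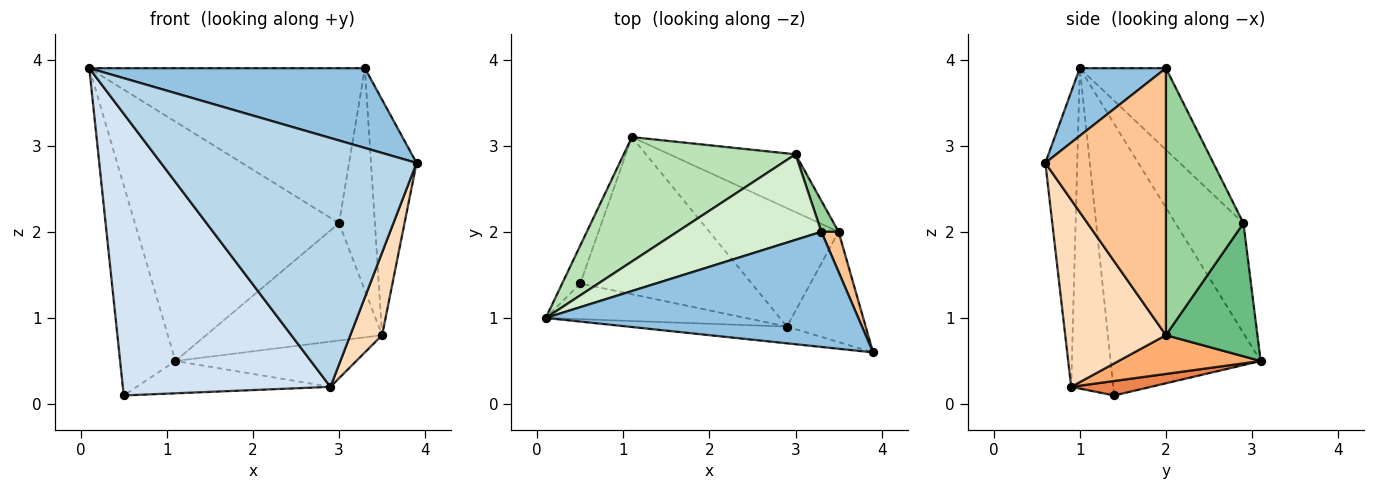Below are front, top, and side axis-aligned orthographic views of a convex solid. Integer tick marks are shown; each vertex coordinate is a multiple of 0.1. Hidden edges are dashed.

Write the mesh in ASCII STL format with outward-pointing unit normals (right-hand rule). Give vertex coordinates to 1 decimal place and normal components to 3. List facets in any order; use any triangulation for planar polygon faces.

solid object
 facet normal -0.936 0.345 -0.062
  outer loop
   vertex 0.5 1.4 0.1
   vertex 0.1 1.0 3.9
   vertex 1.1 3.1 0.5
  endloop
 endfacet
 facet normal 0.175 -0.561 0.809
  outer loop
   vertex 3.3 2.0 3.9
   vertex 0.1 1.0 3.9
   vertex 3.9 0.6 2.8
  endloop
 endfacet
 facet normal -0.124 -0.990 -0.067
  outer loop
   vertex 2.9 0.9 0.2
   vertex 3.9 0.6 2.8
   vertex 0.1 1.0 3.9
  endloop
 endfacet
 facet normal -0.197 -0.973 -0.123
  outer loop
   vertex 2.9 0.9 0.2
   vertex 0.1 1.0 3.9
   vertex 0.5 1.4 0.1
  endloop
 endfacet
 facet normal 0.082 0.201 -0.976
  outer loop
   vertex 2.9 0.9 0.2
   vertex 0.5 1.4 0.1
   vertex 1.1 3.1 0.5
  endloop
 endfacet
 facet normal 0.270 0.343 -0.900
  outer loop
   vertex 3.5 2.0 0.8
   vertex 2.9 0.9 0.2
   vertex 1.1 3.1 0.5
  endloop
 endfacet
 facet normal 0.934 0.353 0.060
  outer loop
   vertex 3.5 2.0 0.8
   vertex 3.3 2.0 3.9
   vertex 3.9 0.6 2.8
  endloop
 endfacet
 facet normal 0.885 -0.279 -0.373
  outer loop
   vertex 3.5 2.0 0.8
   vertex 3.9 0.6 2.8
   vertex 2.9 0.9 0.2
  endloop
 endfacet
 facet normal 0.423 0.813 -0.400
  outer loop
   vertex 3.0 2.9 2.1
   vertex 3.5 2.0 0.8
   vertex 1.1 3.1 0.5
  endloop
 endfacet
 facet normal 0.906 0.419 0.058
  outer loop
   vertex 3.0 2.9 2.1
   vertex 3.3 2.0 3.9
   vertex 3.5 2.0 0.8
  endloop
 endfacet
 facet normal -0.283 0.851 0.442
  outer loop
   vertex 3.0 2.9 2.1
   vertex 1.1 3.1 0.5
   vertex 0.1 1.0 3.9
  endloop
 endfacet
 facet normal -0.264 0.844 0.466
  outer loop
   vertex 3.0 2.9 2.1
   vertex 0.1 1.0 3.9
   vertex 3.3 2.0 3.9
  endloop
 endfacet
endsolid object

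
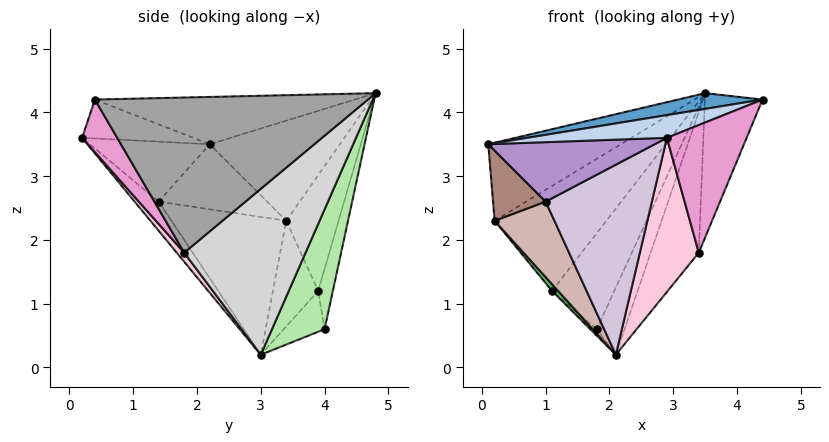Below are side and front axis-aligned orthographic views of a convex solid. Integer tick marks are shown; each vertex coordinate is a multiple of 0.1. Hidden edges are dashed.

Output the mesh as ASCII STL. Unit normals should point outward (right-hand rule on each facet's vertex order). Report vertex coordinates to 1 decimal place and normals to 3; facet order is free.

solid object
 facet normal -0.185 -0.060 0.981
  outer loop
   vertex 3.5 4.8 4.3
   vertex 0.1 2.2 3.5
   vertex 4.4 0.4 4.2
  endloop
 endfacet
 facet normal -0.300 -0.377 0.876
  outer loop
   vertex 2.9 0.2 3.6
   vertex 4.4 0.4 4.2
   vertex 0.1 2.2 3.5
  endloop
 endfacet
 facet normal -0.586 0.597 0.548
  outer loop
   vertex 0.2 3.4 2.3
   vertex 0.1 2.2 3.5
   vertex 3.5 4.8 4.3
  endloop
 endfacet
 facet normal -0.423 0.904 0.065
  outer loop
   vertex 0.2 3.4 2.3
   vertex 3.5 4.8 4.3
   vertex 1.1 3.9 1.2
  endloop
 endfacet
 facet normal -0.747 -0.100 -0.657
  outer loop
   vertex 0.2 3.4 2.3
   vertex 1.1 3.9 1.2
   vertex 2.1 3.0 0.2
  endloop
 endfacet
 facet normal 0.788 0.417 -0.452
  outer loop
   vertex 1.8 4.0 0.6
   vertex 3.5 4.8 4.3
   vertex 2.1 3.0 0.2
  endloop
 endfacet
 facet normal -0.228 0.968 -0.105
  outer loop
   vertex 1.8 4.0 0.6
   vertex 1.1 3.9 1.2
   vertex 3.5 4.8 4.3
  endloop
 endfacet
 facet normal -0.656 0.102 -0.748
  outer loop
   vertex 1.8 4.0 0.6
   vertex 2.1 3.0 0.2
   vertex 1.1 3.9 1.2
  endloop
 endfacet
 facet normal -0.579 -0.804 0.136
  outer loop
   vertex 1.0 1.4 2.6
   vertex 2.9 0.2 3.6
   vertex 0.1 2.2 3.5
  endloop
 endfacet
 facet normal -0.176 -0.780 -0.601
  outer loop
   vertex 1.0 1.4 2.6
   vertex 2.1 3.0 0.2
   vertex 2.9 0.2 3.6
  endloop
 endfacet
 facet normal -0.801 -0.389 -0.455
  outer loop
   vertex 1.0 1.4 2.6
   vertex 0.1 2.2 3.5
   vertex 0.2 3.4 2.3
  endloop
 endfacet
 facet normal -0.722 -0.376 -0.581
  outer loop
   vertex 1.0 1.4 2.6
   vertex 0.2 3.4 2.3
   vertex 2.1 3.0 0.2
  endloop
 endfacet
 facet normal 0.330 -0.749 -0.574
  outer loop
   vertex 3.4 1.8 1.8
   vertex 4.4 0.4 4.2
   vertex 2.9 0.2 3.6
  endloop
 endfacet
 facet normal 0.096 -0.757 -0.646
  outer loop
   vertex 3.4 1.8 1.8
   vertex 2.9 0.2 3.6
   vertex 2.1 3.0 0.2
  endloop
 endfacet
 facet normal 0.940 0.199 -0.276
  outer loop
   vertex 3.4 1.8 1.8
   vertex 3.5 4.8 4.3
   vertex 4.4 0.4 4.2
  endloop
 endfacet
 facet normal 0.838 0.332 -0.432
  outer loop
   vertex 3.4 1.8 1.8
   vertex 2.1 3.0 0.2
   vertex 3.5 4.8 4.3
  endloop
 endfacet
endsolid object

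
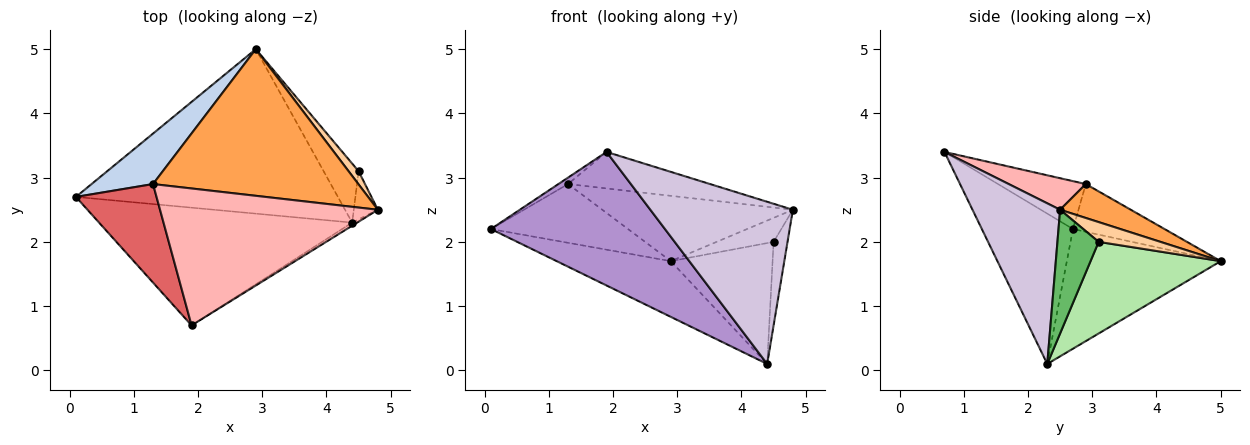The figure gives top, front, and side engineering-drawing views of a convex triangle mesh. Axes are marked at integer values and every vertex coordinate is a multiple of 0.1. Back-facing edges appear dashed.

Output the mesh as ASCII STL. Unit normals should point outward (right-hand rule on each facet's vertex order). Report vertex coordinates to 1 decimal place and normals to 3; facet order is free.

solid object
 facet normal -0.397 0.294 -0.869
  outer loop
   vertex 4.4 2.3 0.1
   vertex 0.1 2.7 2.2
   vertex 2.9 5.0 1.7
  endloop
 endfacet
 facet normal -0.452 0.677 0.581
  outer loop
   vertex 1.3 2.9 2.9
   vertex 2.9 5.0 1.7
   vertex 0.1 2.7 2.2
  endloop
 endfacet
 facet normal 0.149 0.402 0.903
  outer loop
   vertex 1.3 2.9 2.9
   vertex 4.8 2.5 2.5
   vertex 2.9 5.0 1.7
  endloop
 endfacet
 facet normal 0.689 0.635 0.349
  outer loop
   vertex 4.5 3.1 2.0
   vertex 2.9 5.0 1.7
   vertex 4.8 2.5 2.5
  endloop
 endfacet
 facet normal 0.932 0.315 -0.182
  outer loop
   vertex 4.5 3.1 2.0
   vertex 4.8 2.5 2.5
   vertex 4.4 2.3 0.1
  endloop
 endfacet
 facet normal 0.754 0.590 -0.288
  outer loop
   vertex 4.5 3.1 2.0
   vertex 4.4 2.3 0.1
   vertex 2.9 5.0 1.7
  endloop
 endfacet
 facet normal -0.510 0.056 0.858
  outer loop
   vertex 1.9 0.7 3.4
   vertex 1.3 2.9 2.9
   vertex 0.1 2.7 2.2
  endloop
 endfacet
 facet normal 0.139 0.255 0.957
  outer loop
   vertex 1.9 0.7 3.4
   vertex 4.8 2.5 2.5
   vertex 1.3 2.9 2.9
  endloop
 endfacet
 facet normal -0.366 -0.698 -0.615
  outer loop
   vertex 1.9 0.7 3.4
   vertex 0.1 2.7 2.2
   vertex 4.4 2.3 0.1
  endloop
 endfacet
 facet normal 0.524 -0.852 -0.016
  outer loop
   vertex 1.9 0.7 3.4
   vertex 4.4 2.3 0.1
   vertex 4.8 2.5 2.5
  endloop
 endfacet
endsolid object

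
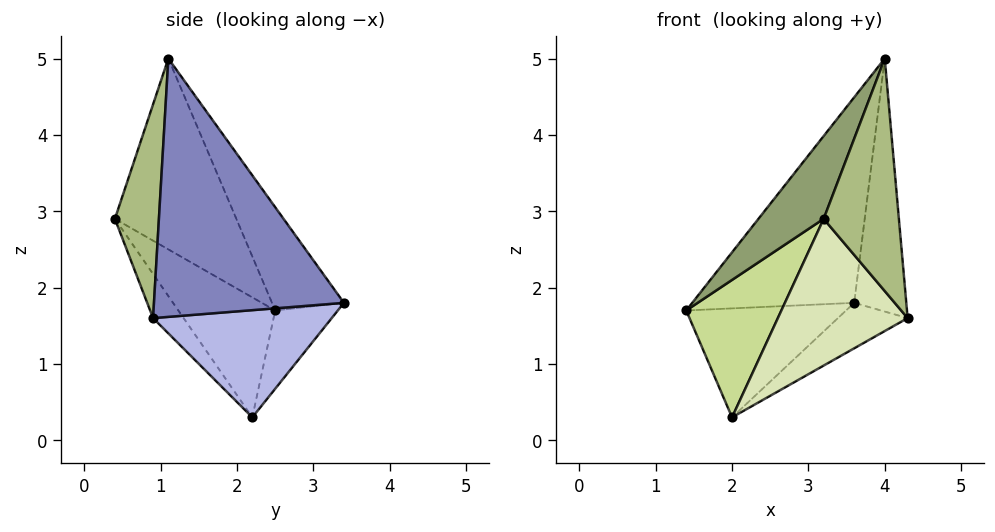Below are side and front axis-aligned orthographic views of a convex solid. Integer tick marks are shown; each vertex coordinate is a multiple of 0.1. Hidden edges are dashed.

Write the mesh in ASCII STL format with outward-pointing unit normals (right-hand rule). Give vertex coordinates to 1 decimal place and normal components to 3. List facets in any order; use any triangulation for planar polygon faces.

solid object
 facet normal -0.331 0.746 0.578
  outer loop
   vertex 4.0 1.1 5.0
   vertex 3.6 3.4 1.8
   vertex 1.4 2.5 1.7
  endloop
 endfacet
 facet normal 0.962 0.264 0.069
  outer loop
   vertex 4.0 1.1 5.0
   vertex 4.3 0.9 1.6
   vertex 3.6 3.4 1.8
  endloop
 endfacet
 facet normal -0.344 0.877 -0.335
  outer loop
   vertex 2.0 2.2 0.3
   vertex 1.4 2.5 1.7
   vertex 3.6 3.4 1.8
  endloop
 endfacet
 facet normal 0.572 0.223 -0.789
  outer loop
   vertex 2.0 2.2 0.3
   vertex 3.6 3.4 1.8
   vertex 4.3 0.9 1.6
  endloop
 endfacet
 facet normal -0.790 -0.424 0.442
  outer loop
   vertex 3.2 0.4 2.9
   vertex 4.0 1.1 5.0
   vertex 1.4 2.5 1.7
  endloop
 endfacet
 facet normal 0.503 -0.859 0.095
  outer loop
   vertex 3.2 0.4 2.9
   vertex 4.3 0.9 1.6
   vertex 4.0 1.1 5.0
  endloop
 endfacet
 facet normal -0.705 -0.692 -0.154
  outer loop
   vertex 3.2 0.4 2.9
   vertex 1.4 2.5 1.7
   vertex 2.0 2.2 0.3
  endloop
 endfacet
 facet normal -0.199 -0.846 -0.494
  outer loop
   vertex 3.2 0.4 2.9
   vertex 2.0 2.2 0.3
   vertex 4.3 0.9 1.6
  endloop
 endfacet
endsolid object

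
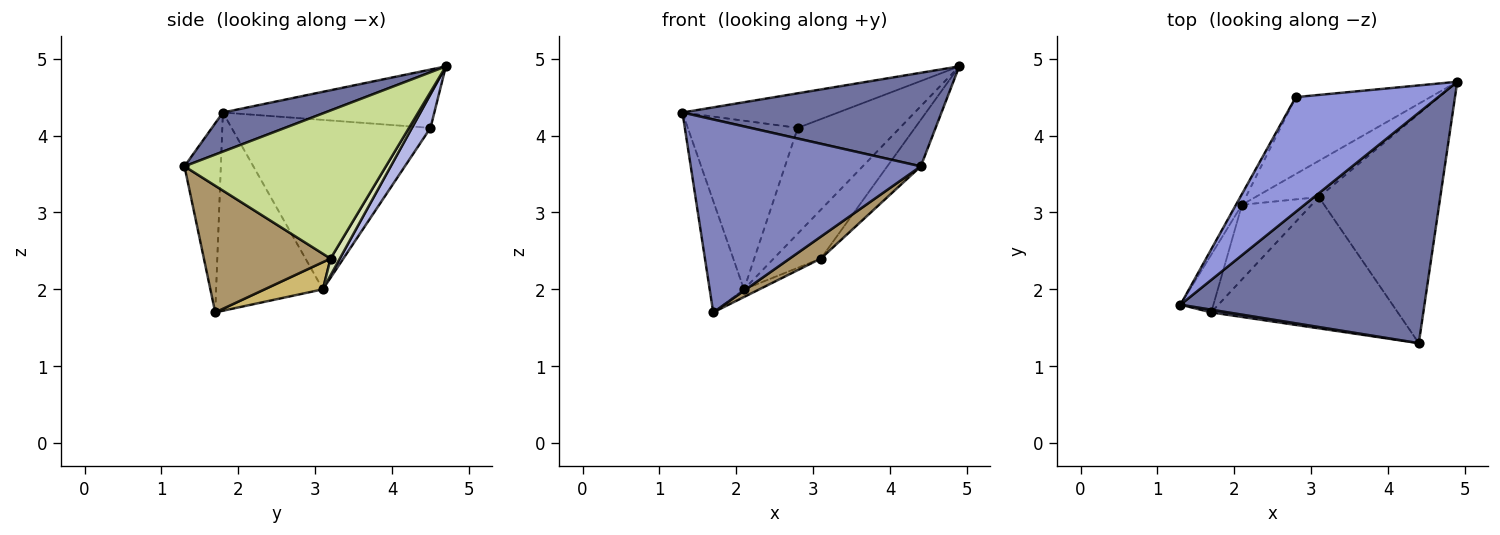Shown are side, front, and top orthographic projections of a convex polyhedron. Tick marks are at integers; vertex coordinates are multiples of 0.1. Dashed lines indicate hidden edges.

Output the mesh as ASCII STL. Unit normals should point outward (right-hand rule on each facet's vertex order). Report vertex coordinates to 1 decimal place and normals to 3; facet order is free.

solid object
 facet normal 0.147 -0.372 0.917
  outer loop
   vertex 4.4 1.3 3.6
   vertex 4.9 4.7 4.9
   vertex 1.3 1.8 4.3
  endloop
 endfacet
 facet normal -0.156 -0.988 0.014
  outer loop
   vertex 1.7 1.7 1.7
   vertex 4.4 1.3 3.6
   vertex 1.3 1.8 4.3
  endloop
 endfacet
 facet normal -0.365 0.269 0.891
  outer loop
   vertex 2.8 4.5 4.1
   vertex 1.3 1.8 4.3
   vertex 4.9 4.7 4.9
  endloop
 endfacet
 facet normal 0.145 0.800 -0.582
  outer loop
   vertex 2.1 3.1 2.0
   vertex 2.8 4.5 4.1
   vertex 4.9 4.7 4.9
  endloop
 endfacet
 facet normal -0.940 0.302 -0.156
  outer loop
   vertex 2.1 3.1 2.0
   vertex 1.7 1.7 1.7
   vertex 1.3 1.8 4.3
  endloop
 endfacet
 facet normal -0.875 0.484 -0.031
  outer loop
   vertex 2.1 3.1 2.0
   vertex 1.3 1.8 4.3
   vertex 2.8 4.5 4.1
  endloop
 endfacet
 facet normal 0.767 0.128 -0.629
  outer loop
   vertex 3.1 3.2 2.4
   vertex 4.9 4.7 4.9
   vertex 4.4 1.3 3.6
  endloop
 endfacet
 facet normal 0.156 0.793 -0.588
  outer loop
   vertex 3.1 3.2 2.4
   vertex 2.1 3.1 2.0
   vertex 4.9 4.7 4.9
  endloop
 endfacet
 facet normal 0.556 -0.137 -0.820
  outer loop
   vertex 3.1 3.2 2.4
   vertex 4.4 1.3 3.6
   vertex 1.7 1.7 1.7
  endloop
 endfacet
 facet normal 0.361 0.095 -0.927
  outer loop
   vertex 3.1 3.2 2.4
   vertex 1.7 1.7 1.7
   vertex 2.1 3.1 2.0
  endloop
 endfacet
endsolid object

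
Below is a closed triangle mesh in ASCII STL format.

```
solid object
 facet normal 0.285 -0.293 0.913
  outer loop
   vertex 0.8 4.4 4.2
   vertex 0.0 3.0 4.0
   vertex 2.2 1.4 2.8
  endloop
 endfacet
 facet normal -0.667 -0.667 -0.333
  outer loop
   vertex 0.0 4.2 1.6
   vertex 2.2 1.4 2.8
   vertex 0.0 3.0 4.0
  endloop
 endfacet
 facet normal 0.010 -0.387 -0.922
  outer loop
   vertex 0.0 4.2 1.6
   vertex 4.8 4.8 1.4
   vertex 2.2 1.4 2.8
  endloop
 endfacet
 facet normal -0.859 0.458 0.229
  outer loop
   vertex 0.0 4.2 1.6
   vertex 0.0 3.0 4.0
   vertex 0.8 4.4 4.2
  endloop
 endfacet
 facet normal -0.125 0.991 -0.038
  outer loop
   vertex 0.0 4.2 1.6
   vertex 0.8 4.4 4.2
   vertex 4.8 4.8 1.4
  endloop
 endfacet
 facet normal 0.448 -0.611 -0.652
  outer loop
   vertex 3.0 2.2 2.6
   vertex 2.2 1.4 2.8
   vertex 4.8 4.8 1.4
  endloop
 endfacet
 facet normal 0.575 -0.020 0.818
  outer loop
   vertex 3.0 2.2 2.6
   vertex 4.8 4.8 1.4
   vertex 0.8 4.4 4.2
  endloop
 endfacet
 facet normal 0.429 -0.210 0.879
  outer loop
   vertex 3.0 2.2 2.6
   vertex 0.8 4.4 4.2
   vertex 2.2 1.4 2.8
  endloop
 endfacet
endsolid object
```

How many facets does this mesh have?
8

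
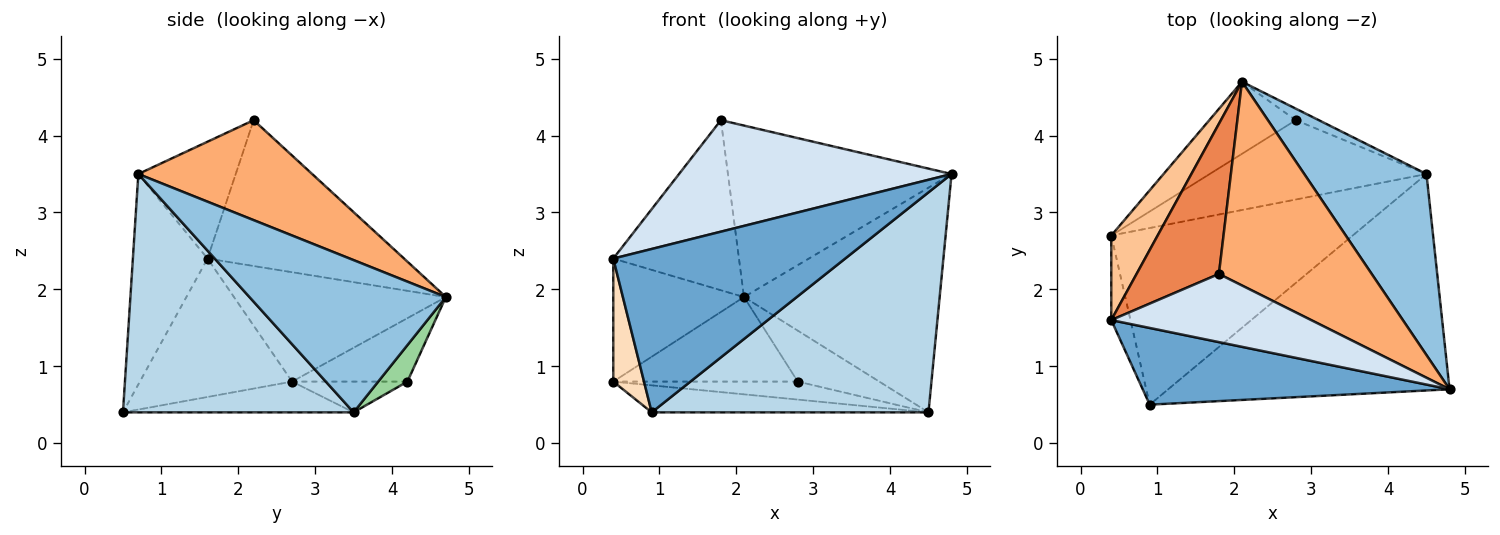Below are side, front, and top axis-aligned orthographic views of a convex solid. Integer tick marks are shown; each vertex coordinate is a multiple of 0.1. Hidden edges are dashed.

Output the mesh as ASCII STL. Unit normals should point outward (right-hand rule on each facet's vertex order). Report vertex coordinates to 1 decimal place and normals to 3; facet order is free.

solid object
 facet normal -0.280 -0.869 0.408
  outer loop
   vertex 0.9 0.5 0.4
   vertex 4.8 0.7 3.5
   vertex 0.4 1.6 2.4
  endloop
 endfacet
 facet normal 0.616 0.613 0.494
  outer loop
   vertex 4.5 3.5 0.4
   vertex 2.1 4.7 1.9
   vertex 4.8 0.7 3.5
  endloop
 endfacet
 facet normal 0.511 -0.613 -0.603
  outer loop
   vertex 4.5 3.5 0.4
   vertex 4.8 0.7 3.5
   vertex 0.9 0.5 0.4
  endloop
 endfacet
 facet normal -0.292 -0.816 0.499
  outer loop
   vertex 1.8 2.2 4.2
   vertex 0.4 1.6 2.4
   vertex 4.8 0.7 3.5
  endloop
 endfacet
 facet normal -0.761 0.486 0.430
  outer loop
   vertex 1.8 2.2 4.2
   vertex 2.1 4.7 1.9
   vertex 0.4 1.6 2.4
  endloop
 endfacet
 facet normal 0.448 0.576 0.684
  outer loop
   vertex 1.8 2.2 4.2
   vertex 4.8 0.7 3.5
   vertex 2.1 4.7 1.9
  endloop
 endfacet
 facet normal -0.801 0.494 0.339
  outer loop
   vertex 0.4 2.7 0.8
   vertex 0.4 1.6 2.4
   vertex 2.1 4.7 1.9
  endloop
 endfacet
 facet normal -0.971 -0.196 -0.135
  outer loop
   vertex 0.4 2.7 0.8
   vertex 0.9 0.5 0.4
   vertex 0.4 1.6 2.4
  endloop
 endfacet
 facet normal -0.125 0.150 -0.981
  outer loop
   vertex 0.4 2.7 0.8
   vertex 4.5 3.5 0.4
   vertex 0.9 0.5 0.4
  endloop
 endfacet
 facet normal 0.330 0.921 -0.208
  outer loop
   vertex 2.8 4.2 0.8
   vertex 2.1 4.7 1.9
   vertex 4.5 3.5 0.4
  endloop
 endfacet
 facet normal -0.430 0.687 -0.586
  outer loop
   vertex 2.8 4.2 0.8
   vertex 0.4 2.7 0.8
   vertex 2.1 4.7 1.9
  endloop
 endfacet
 facet normal -0.137 0.219 -0.966
  outer loop
   vertex 2.8 4.2 0.8
   vertex 4.5 3.5 0.4
   vertex 0.4 2.7 0.8
  endloop
 endfacet
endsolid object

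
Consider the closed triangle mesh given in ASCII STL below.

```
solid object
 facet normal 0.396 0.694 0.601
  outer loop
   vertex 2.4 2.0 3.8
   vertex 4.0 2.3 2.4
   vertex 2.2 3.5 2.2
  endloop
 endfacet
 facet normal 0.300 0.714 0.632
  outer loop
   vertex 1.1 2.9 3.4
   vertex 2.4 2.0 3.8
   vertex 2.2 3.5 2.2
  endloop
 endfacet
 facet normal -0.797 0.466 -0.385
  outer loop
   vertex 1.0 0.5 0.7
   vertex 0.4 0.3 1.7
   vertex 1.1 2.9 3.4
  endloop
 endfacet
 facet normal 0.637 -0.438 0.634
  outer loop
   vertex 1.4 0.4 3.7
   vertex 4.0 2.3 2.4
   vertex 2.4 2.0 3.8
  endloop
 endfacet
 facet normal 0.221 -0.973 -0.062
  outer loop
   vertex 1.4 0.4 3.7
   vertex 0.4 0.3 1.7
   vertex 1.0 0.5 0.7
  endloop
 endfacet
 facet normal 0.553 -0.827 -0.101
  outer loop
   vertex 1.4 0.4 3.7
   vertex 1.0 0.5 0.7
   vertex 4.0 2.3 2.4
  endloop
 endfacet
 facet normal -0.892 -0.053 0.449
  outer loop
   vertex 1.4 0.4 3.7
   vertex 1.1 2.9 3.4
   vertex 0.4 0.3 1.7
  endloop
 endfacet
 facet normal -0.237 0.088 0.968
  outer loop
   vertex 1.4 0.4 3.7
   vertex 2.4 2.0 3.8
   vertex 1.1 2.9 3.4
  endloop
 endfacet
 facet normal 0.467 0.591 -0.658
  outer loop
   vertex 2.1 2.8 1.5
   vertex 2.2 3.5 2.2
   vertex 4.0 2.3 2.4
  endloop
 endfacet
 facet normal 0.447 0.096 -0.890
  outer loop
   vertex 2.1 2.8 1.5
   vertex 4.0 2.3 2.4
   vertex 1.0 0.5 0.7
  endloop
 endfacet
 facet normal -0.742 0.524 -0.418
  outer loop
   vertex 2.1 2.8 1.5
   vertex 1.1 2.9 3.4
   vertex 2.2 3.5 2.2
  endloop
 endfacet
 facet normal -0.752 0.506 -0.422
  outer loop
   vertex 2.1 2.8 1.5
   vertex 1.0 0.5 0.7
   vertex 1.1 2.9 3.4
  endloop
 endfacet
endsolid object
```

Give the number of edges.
18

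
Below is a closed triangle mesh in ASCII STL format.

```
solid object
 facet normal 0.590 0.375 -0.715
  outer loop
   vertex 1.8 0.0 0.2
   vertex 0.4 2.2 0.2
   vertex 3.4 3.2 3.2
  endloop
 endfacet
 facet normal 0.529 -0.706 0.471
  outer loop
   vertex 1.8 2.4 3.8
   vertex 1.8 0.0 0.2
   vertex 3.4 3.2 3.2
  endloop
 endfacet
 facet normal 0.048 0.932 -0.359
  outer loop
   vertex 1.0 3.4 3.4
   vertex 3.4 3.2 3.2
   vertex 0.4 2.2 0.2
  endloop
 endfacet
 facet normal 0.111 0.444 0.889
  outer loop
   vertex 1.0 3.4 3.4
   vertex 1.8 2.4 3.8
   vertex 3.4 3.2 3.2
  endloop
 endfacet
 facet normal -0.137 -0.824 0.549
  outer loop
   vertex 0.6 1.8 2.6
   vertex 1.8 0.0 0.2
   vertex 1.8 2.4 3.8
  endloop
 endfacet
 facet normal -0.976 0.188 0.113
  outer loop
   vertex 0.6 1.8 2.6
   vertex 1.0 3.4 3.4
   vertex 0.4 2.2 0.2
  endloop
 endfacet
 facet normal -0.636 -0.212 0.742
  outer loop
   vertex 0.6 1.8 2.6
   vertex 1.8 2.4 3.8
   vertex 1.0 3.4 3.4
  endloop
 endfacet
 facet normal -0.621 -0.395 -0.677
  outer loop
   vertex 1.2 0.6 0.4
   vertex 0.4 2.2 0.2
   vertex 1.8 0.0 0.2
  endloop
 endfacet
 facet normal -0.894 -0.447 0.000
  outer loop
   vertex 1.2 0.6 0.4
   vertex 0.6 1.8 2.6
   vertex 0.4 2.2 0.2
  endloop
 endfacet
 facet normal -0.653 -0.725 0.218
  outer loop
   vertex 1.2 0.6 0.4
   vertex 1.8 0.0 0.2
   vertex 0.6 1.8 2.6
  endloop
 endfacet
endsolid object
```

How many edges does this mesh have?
15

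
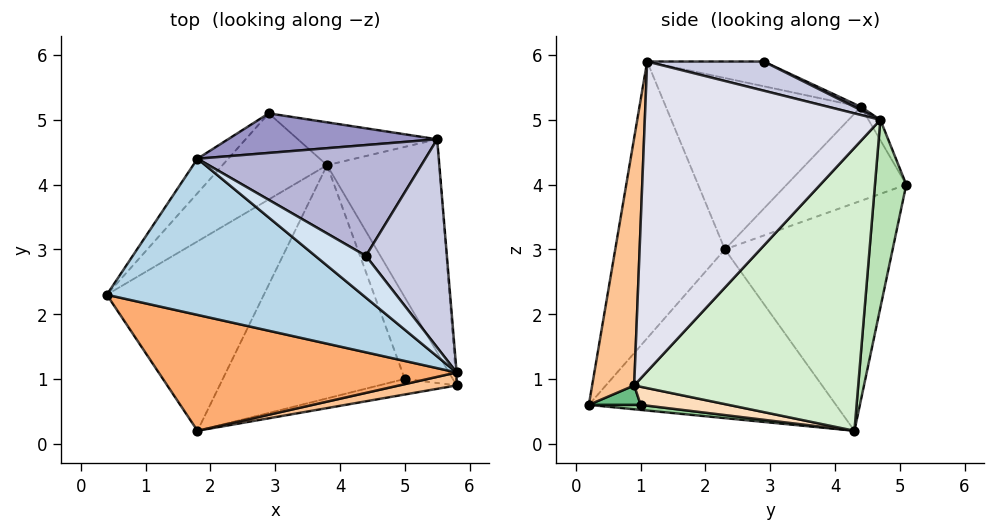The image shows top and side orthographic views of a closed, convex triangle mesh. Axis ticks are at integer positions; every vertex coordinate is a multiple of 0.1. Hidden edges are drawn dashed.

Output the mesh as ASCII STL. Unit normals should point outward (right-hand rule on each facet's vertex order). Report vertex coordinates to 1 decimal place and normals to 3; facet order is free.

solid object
 facet normal -0.655 0.693 -0.301
  outer loop
   vertex 3.8 4.3 0.2
   vertex 0.4 2.3 3.0
   vertex 2.9 5.1 4.0
  endloop
 endfacet
 facet normal -0.686 0.692 -0.225
  outer loop
   vertex 1.8 4.4 5.2
   vertex 2.9 5.1 4.0
   vertex 0.4 2.3 3.0
  endloop
 endfacet
 facet normal -0.498 -0.446 0.743
  outer loop
   vertex 1.8 4.4 5.2
   vertex 0.4 2.3 3.0
   vertex 5.8 1.1 5.9
  endloop
 endfacet
 facet normal -0.415 -0.323 0.850
  outer loop
   vertex 1.8 4.4 5.2
   vertex 5.8 1.1 5.9
   vertex 4.4 2.9 5.9
  endloop
 endfacet
 facet normal -0.703 0.279 -0.654
  outer loop
   vertex 1.8 0.2 0.6
   vertex 0.4 2.3 3.0
   vertex 3.8 4.3 0.2
  endloop
 endfacet
 facet normal -0.417 -0.791 0.449
  outer loop
   vertex 1.8 0.2 0.6
   vertex 5.8 1.1 5.9
   vertex 0.4 2.3 3.0
  endloop
 endfacet
 facet normal 0.169 -0.985 0.039
  outer loop
   vertex 1.8 0.2 0.6
   vertex 5.8 0.9 0.9
   vertex 5.8 1.1 5.9
  endloop
 endfacet
 facet normal 0.353 0.015 -0.936
  outer loop
   vertex 5.0 1.0 0.6
   vertex 3.8 4.3 0.2
   vertex 5.8 0.9 0.9
  endloop
 endfacet
 facet normal 0.174 -0.696 -0.696
  outer loop
   vertex 5.0 1.0 0.6
   vertex 5.8 0.9 0.9
   vertex 1.8 0.2 0.6
  endloop
 endfacet
 facet normal 0.028 -0.110 -0.994
  outer loop
   vertex 5.0 1.0 0.6
   vertex 1.8 0.2 0.6
   vertex 3.8 4.3 0.2
  endloop
 endfacet
 facet normal 0.208 0.966 -0.154
  outer loop
   vertex 5.5 4.7 5.0
   vertex 3.8 4.3 0.2
   vertex 2.9 5.1 4.0
  endloop
 endfacet
 facet normal 0.841 0.426 -0.333
  outer loop
   vertex 5.5 4.7 5.0
   vertex 5.8 0.9 0.9
   vertex 3.8 4.3 0.2
  endloop
 endfacet
 facet normal -0.046 0.881 0.472
  outer loop
   vertex 5.5 4.7 5.0
   vertex 2.9 5.1 4.0
   vertex 1.8 4.4 5.2
  endloop
 endfacet
 facet normal 0.013 0.441 0.897
  outer loop
   vertex 5.5 4.7 5.0
   vertex 1.8 4.4 5.2
   vertex 4.4 2.9 5.9
  endloop
 endfacet
 facet normal 0.328 0.255 0.910
  outer loop
   vertex 5.5 4.7 5.0
   vertex 4.4 2.9 5.9
   vertex 5.8 1.1 5.9
  endloop
 endfacet
 facet normal 0.997 0.082 -0.003
  outer loop
   vertex 5.5 4.7 5.0
   vertex 5.8 1.1 5.9
   vertex 5.8 0.9 0.9
  endloop
 endfacet
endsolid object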